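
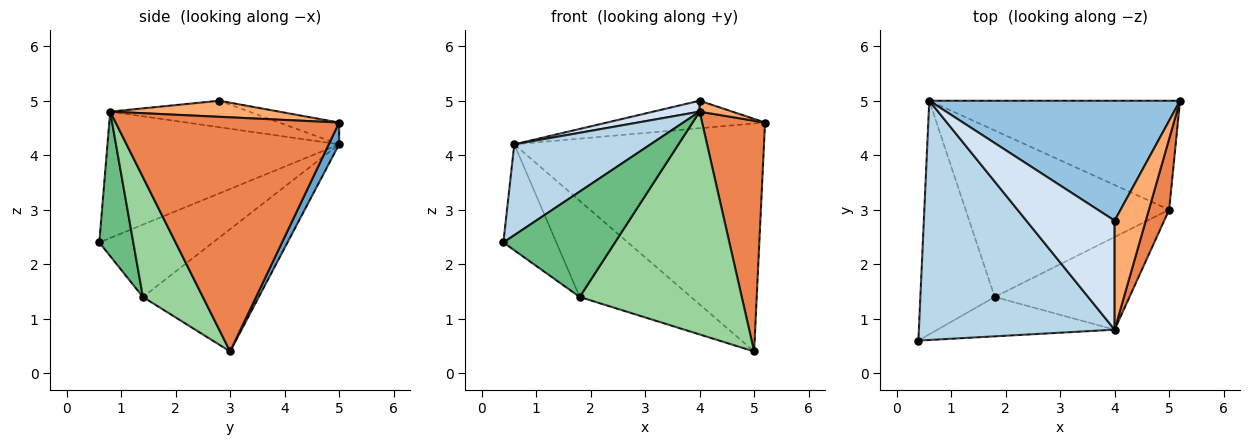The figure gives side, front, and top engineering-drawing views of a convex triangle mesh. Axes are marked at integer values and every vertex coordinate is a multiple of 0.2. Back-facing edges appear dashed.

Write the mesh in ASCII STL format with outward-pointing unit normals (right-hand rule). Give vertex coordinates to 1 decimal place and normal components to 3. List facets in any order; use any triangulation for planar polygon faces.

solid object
 facet normal 0.037 0.902 -0.431
  outer loop
   vertex 0.6 5.0 4.2
   vertex 5.2 5.0 4.6
   vertex 5.0 3.0 0.4
  endloop
 endfacet
 facet normal -0.084 0.223 0.971
  outer loop
   vertex 0.6 5.0 4.2
   vertex 4.0 2.8 5.0
   vertex 5.2 5.0 4.6
  endloop
 endfacet
 facet normal -0.517 -0.304 0.800
  outer loop
   vertex 4.0 0.8 4.8
   vertex 0.6 5.0 4.2
   vertex 0.4 0.6 2.4
  endloop
 endfacet
 facet normal -0.286 -0.095 0.953
  outer loop
   vertex 4.0 0.8 4.8
   vertex 4.0 2.8 5.0
   vertex 0.6 5.0 4.2
  endloop
 endfacet
 facet normal 0.959 -0.270 0.083
  outer loop
   vertex 4.0 0.8 4.8
   vertex 5.0 3.0 0.4
   vertex 5.2 5.0 4.6
  endloop
 endfacet
 facet normal 0.457 -0.088 0.885
  outer loop
   vertex 4.0 0.8 4.8
   vertex 5.2 5.0 4.6
   vertex 4.0 2.8 5.0
  endloop
 endfacet
 facet normal -0.663 0.309 -0.682
  outer loop
   vertex 1.8 1.4 1.4
   vertex 0.4 0.6 2.4
   vertex 0.6 5.0 4.2
  endloop
 endfacet
 facet normal -0.462 0.444 -0.768
  outer loop
   vertex 1.8 1.4 1.4
   vertex 0.6 5.0 4.2
   vertex 5.0 3.0 0.4
  endloop
 endfacet
 facet normal 0.274 -0.901 -0.337
  outer loop
   vertex 1.8 1.4 1.4
   vertex 4.0 0.8 4.8
   vertex 0.4 0.6 2.4
  endloop
 endfacet
 facet normal 0.323 -0.874 -0.363
  outer loop
   vertex 1.8 1.4 1.4
   vertex 5.0 3.0 0.4
   vertex 4.0 0.8 4.8
  endloop
 endfacet
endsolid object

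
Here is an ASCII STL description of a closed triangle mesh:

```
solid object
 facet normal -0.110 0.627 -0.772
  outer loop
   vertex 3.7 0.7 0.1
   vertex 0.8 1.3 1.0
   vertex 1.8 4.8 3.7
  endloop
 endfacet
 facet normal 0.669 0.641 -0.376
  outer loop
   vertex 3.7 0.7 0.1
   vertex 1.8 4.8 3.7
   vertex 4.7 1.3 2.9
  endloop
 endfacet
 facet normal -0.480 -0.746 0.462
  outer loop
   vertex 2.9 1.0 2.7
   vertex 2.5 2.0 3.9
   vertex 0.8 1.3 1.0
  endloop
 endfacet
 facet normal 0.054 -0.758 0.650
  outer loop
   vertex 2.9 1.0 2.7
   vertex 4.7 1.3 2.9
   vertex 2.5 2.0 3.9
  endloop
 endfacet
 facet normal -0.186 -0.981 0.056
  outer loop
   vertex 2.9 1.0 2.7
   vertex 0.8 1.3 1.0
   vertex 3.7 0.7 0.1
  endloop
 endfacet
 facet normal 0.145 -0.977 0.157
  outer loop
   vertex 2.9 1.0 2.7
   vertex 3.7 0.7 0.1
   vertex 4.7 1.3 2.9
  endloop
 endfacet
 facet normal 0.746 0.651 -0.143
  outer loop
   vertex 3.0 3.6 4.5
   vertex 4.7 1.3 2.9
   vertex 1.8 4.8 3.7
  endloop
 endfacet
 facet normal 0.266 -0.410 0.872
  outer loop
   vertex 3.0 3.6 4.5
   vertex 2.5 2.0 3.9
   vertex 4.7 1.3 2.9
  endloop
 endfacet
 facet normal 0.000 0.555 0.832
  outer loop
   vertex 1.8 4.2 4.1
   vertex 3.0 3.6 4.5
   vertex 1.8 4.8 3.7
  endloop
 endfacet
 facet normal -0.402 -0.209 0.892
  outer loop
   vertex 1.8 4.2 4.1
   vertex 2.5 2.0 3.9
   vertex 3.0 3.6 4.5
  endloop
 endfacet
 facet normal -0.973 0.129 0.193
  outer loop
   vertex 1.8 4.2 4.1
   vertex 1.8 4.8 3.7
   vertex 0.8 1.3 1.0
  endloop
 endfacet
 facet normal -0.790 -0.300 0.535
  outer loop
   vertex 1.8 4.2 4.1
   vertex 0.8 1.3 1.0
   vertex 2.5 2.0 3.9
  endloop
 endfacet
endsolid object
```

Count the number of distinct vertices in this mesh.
8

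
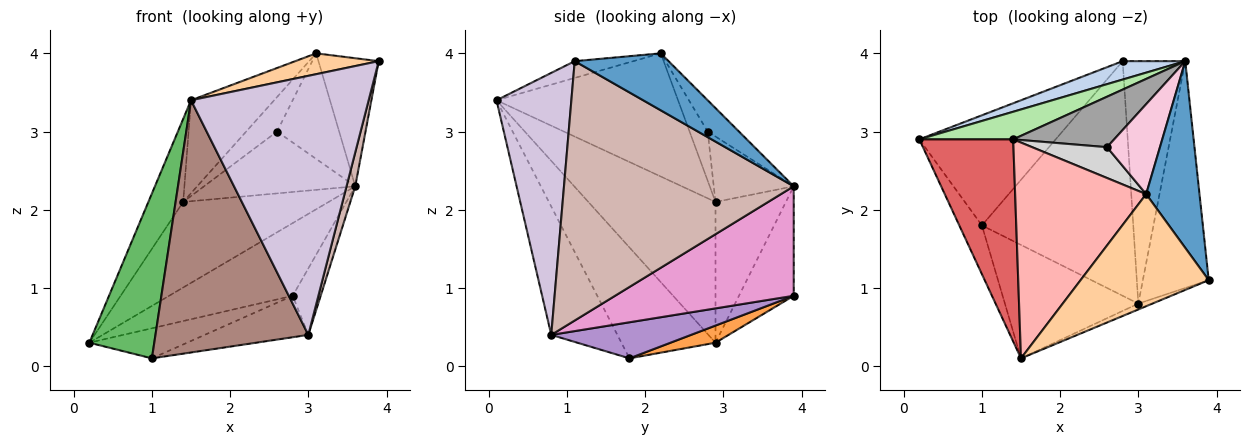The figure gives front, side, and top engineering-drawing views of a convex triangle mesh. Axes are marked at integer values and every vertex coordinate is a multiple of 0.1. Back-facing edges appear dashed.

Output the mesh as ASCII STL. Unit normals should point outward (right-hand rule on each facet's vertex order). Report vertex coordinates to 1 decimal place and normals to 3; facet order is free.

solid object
 facet normal 0.661 0.424 0.619
  outer loop
   vertex 3.1 2.2 4.0
   vertex 3.9 1.1 3.9
   vertex 3.6 3.9 2.3
  endloop
 endfacet
 facet normal -0.395 0.891 0.226
  outer loop
   vertex 2.8 3.9 0.9
   vertex 0.2 2.9 0.3
   vertex 3.6 3.9 2.3
  endloop
 endfacet
 facet normal 0.120 0.262 -0.958
  outer loop
   vertex 2.8 3.9 0.9
   vertex 1.0 1.8 0.1
   vertex 0.2 2.9 0.3
  endloop
 endfacet
 facet normal -0.128 -0.181 0.975
  outer loop
   vertex 1.5 0.1 3.4
   vertex 3.9 1.1 3.9
   vertex 3.1 2.2 4.0
  endloop
 endfacet
 facet normal -0.812 -0.560 -0.166
  outer loop
   vertex 1.5 0.1 3.4
   vertex 0.2 2.9 0.3
   vertex 1.0 1.8 0.1
  endloop
 endfacet
 facet normal -0.418 0.864 0.279
  outer loop
   vertex 1.4 2.9 2.1
   vertex 3.6 3.9 2.3
   vertex 0.2 2.9 0.3
  endloop
 endfacet
 facet normal -0.811 0.222 0.541
  outer loop
   vertex 1.4 2.9 2.1
   vertex 0.2 2.9 0.3
   vertex 1.5 0.1 3.4
  endloop
 endfacet
 facet normal -0.654 0.299 0.695
  outer loop
   vertex 1.4 2.9 2.1
   vertex 1.5 0.1 3.4
   vertex 3.1 2.2 4.0
  endloop
 endfacet
 facet normal 0.228 0.169 -0.959
  outer loop
   vertex 3.0 0.8 0.4
   vertex 1.0 1.8 0.1
   vertex 2.8 3.9 0.9
  endloop
 endfacet
 facet normal 0.388 -0.921 -0.021
  outer loop
   vertex 3.0 0.8 0.4
   vertex 3.9 1.1 3.9
   vertex 1.5 0.1 3.4
  endloop
 endfacet
 facet normal -0.367 -0.848 -0.381
  outer loop
   vertex 3.0 0.8 0.4
   vertex 1.5 0.1 3.4
   vertex 1.0 1.8 0.1
  endloop
 endfacet
 facet normal 0.969 -0.037 -0.246
  outer loop
   vertex 3.0 0.8 0.4
   vertex 3.6 3.9 2.3
   vertex 3.9 1.1 3.9
  endloop
 endfacet
 facet normal 0.860 0.135 -0.492
  outer loop
   vertex 3.0 0.8 0.4
   vertex 2.8 3.9 0.9
   vertex 3.6 3.9 2.3
  endloop
 endfacet
 facet normal -0.358 0.711 0.605
  outer loop
   vertex 2.6 2.8 3.0
   vertex 3.1 2.2 4.0
   vertex 3.6 3.9 2.3
  endloop
 endfacet
 facet normal -0.379 0.717 0.585
  outer loop
   vertex 2.6 2.8 3.0
   vertex 3.6 3.9 2.3
   vertex 1.4 2.9 2.1
  endloop
 endfacet
 facet normal -0.401 0.683 0.610
  outer loop
   vertex 2.6 2.8 3.0
   vertex 1.4 2.9 2.1
   vertex 3.1 2.2 4.0
  endloop
 endfacet
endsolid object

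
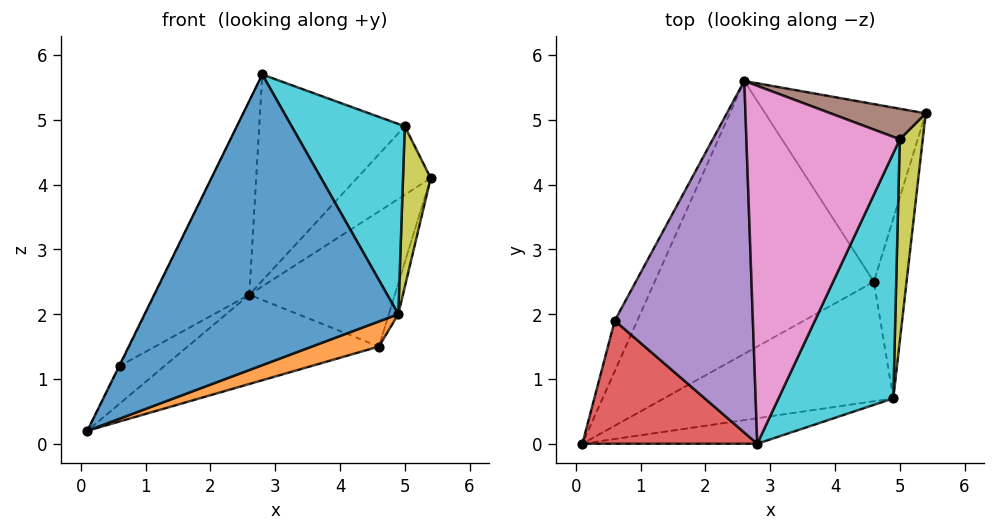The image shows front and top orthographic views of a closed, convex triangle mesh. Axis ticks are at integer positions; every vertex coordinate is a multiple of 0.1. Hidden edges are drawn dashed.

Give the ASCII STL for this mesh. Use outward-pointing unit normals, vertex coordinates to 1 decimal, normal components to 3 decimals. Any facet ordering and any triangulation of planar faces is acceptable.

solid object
 facet normal 0.101 0.309 -0.946
  outer loop
   vertex 4.6 2.5 1.5
   vertex 0.1 0.0 0.2
   vertex 2.6 5.6 2.3
  endloop
 endfacet
 facet normal 0.527 0.514 -0.677
  outer loop
   vertex 4.6 2.5 1.5
   vertex 2.6 5.6 2.3
   vertex 5.4 5.1 4.1
  endloop
 endfacet
 facet normal -0.552 0.497 -0.669
  outer loop
   vertex 0.6 1.9 1.2
   vertex 2.6 5.6 2.3
   vertex 0.1 0.0 0.2
  endloop
 endfacet
 facet normal -0.898 0.004 0.441
  outer loop
   vertex 0.6 1.9 1.2
   vertex 0.1 0.0 0.2
   vertex 2.8 0.0 5.7
  endloop
 endfacet
 facet normal -0.809 0.284 0.515
  outer loop
   vertex 0.6 1.9 1.2
   vertex 2.8 0.0 5.7
   vertex 2.6 5.6 2.3
  endloop
 endfacet
 facet normal -0.098 0.909 0.405
  outer loop
   vertex 5.0 4.7 4.9
   vertex 5.4 5.1 4.1
   vertex 2.6 5.6 2.3
  endloop
 endfacet
 facet normal -0.601 0.399 0.693
  outer loop
   vertex 5.0 4.7 4.9
   vertex 2.6 5.6 2.3
   vertex 2.8 0.0 5.7
  endloop
 endfacet
 facet normal 0.936 0.059 -0.347
  outer loop
   vertex 4.9 0.7 2.0
   vertex 4.6 2.5 1.5
   vertex 5.4 5.1 4.1
  endloop
 endfacet
 facet normal 0.910 -0.259 0.325
  outer loop
   vertex 4.9 0.7 2.0
   vertex 5.4 5.1 4.1
   vertex 5.0 4.7 4.9
  endloop
 endfacet
 facet normal 0.847 -0.325 0.419
  outer loop
   vertex 4.9 0.7 2.0
   vertex 5.0 4.7 4.9
   vertex 2.8 0.0 5.7
  endloop
 endfacet
 facet normal 0.175 -0.981 -0.086
  outer loop
   vertex 4.9 0.7 2.0
   vertex 2.8 0.0 5.7
   vertex 0.1 0.0 0.2
  endloop
 endfacet
 facet normal 0.369 -0.191 -0.910
  outer loop
   vertex 4.9 0.7 2.0
   vertex 0.1 0.0 0.2
   vertex 4.6 2.5 1.5
  endloop
 endfacet
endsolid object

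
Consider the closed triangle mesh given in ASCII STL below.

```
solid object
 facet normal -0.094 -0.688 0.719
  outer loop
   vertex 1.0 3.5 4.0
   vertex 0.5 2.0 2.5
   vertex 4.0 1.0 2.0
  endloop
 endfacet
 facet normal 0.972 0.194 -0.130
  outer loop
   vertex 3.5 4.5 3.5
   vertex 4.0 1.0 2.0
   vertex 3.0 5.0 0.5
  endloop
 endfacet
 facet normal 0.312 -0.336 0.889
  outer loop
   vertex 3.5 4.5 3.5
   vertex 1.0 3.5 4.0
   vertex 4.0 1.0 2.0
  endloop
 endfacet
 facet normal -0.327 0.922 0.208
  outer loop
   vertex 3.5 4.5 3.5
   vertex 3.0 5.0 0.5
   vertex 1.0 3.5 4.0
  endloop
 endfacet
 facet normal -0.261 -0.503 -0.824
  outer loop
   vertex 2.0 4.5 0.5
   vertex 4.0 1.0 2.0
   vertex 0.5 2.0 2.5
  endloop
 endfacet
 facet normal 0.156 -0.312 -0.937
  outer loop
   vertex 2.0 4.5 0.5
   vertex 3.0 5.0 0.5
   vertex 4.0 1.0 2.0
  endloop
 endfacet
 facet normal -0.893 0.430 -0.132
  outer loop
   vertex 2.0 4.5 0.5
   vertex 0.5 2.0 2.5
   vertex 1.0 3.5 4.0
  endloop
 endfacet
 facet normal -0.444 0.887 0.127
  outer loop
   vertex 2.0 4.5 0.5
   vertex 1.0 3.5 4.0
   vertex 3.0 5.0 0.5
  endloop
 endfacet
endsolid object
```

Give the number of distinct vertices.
6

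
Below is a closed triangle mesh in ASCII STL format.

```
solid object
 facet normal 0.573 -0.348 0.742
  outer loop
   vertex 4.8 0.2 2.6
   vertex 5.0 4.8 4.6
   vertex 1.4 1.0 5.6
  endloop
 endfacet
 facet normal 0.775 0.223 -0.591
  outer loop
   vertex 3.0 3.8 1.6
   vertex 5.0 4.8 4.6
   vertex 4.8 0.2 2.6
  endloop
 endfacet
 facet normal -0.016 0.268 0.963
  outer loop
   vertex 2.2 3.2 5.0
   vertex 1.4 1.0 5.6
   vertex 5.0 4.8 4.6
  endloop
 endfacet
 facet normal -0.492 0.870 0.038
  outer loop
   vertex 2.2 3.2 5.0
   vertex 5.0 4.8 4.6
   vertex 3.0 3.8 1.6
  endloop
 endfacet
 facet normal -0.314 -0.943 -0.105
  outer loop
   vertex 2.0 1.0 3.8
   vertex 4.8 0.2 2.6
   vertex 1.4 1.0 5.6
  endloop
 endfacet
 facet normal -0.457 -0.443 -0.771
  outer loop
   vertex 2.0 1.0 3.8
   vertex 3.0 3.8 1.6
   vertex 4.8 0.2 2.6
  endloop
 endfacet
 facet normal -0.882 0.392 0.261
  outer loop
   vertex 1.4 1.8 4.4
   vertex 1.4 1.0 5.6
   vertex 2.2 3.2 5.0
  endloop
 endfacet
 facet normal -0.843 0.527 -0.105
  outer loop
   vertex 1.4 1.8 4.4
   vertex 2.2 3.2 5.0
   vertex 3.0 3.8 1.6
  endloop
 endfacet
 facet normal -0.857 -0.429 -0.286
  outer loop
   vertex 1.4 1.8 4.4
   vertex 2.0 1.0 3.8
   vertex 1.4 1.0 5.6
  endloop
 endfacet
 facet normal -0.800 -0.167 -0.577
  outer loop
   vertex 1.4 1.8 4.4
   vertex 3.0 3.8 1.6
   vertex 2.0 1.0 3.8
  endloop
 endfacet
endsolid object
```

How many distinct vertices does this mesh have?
7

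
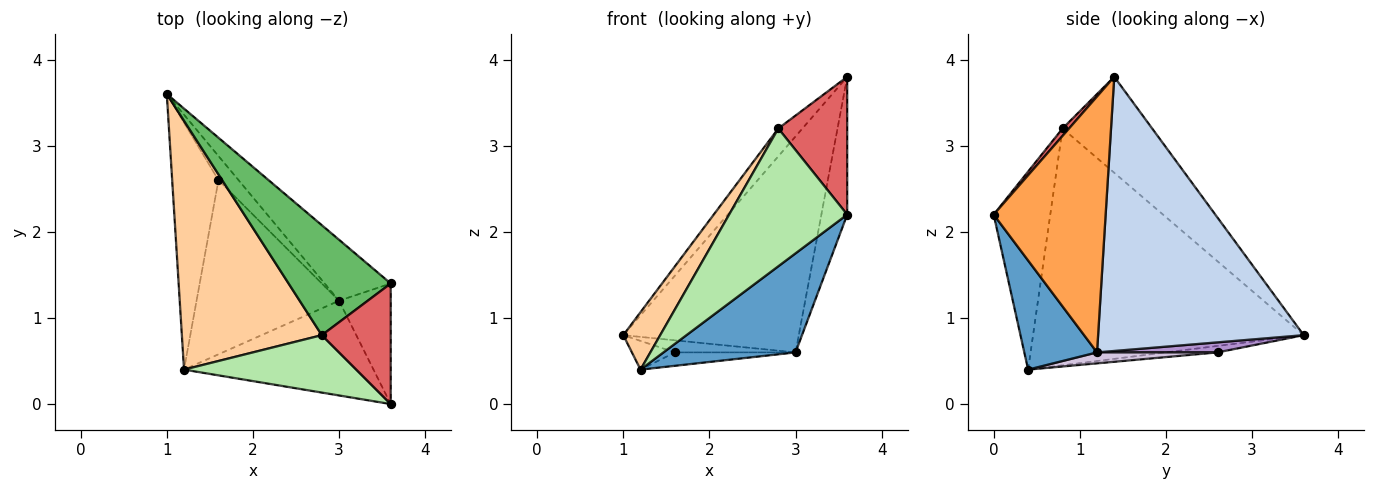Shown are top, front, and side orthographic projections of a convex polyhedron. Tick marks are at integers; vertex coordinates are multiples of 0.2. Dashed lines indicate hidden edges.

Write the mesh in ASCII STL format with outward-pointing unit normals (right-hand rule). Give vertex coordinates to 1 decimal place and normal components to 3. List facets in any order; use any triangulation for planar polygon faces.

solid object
 facet normal 0.370 -0.671 -0.642
  outer loop
   vertex 3.0 1.2 0.6
   vertex 3.6 0.0 2.2
   vertex 1.2 0.4 0.4
  endloop
 endfacet
 facet normal 0.748 0.639 -0.180
  outer loop
   vertex 3.0 1.2 0.6
   vertex 1.0 3.6 0.8
   vertex 3.6 1.4 3.8
  endloop
 endfacet
 facet normal 0.956 0.221 -0.193
  outer loop
   vertex 3.0 1.2 0.6
   vertex 3.6 1.4 3.8
   vertex 3.6 0.0 2.2
  endloop
 endfacet
 facet normal -0.855 -0.117 0.505
  outer loop
   vertex 2.8 0.8 3.2
   vertex 1.0 3.6 0.8
   vertex 1.2 0.4 0.4
  endloop
 endfacet
 facet normal -0.673 0.181 0.717
  outer loop
   vertex 2.8 0.8 3.2
   vertex 3.6 1.4 3.8
   vertex 1.0 3.6 0.8
  endloop
 endfacet
 facet normal -0.405 -0.844 0.352
  outer loop
   vertex 2.8 0.8 3.2
   vertex 1.2 0.4 0.4
   vertex 3.6 0.0 2.2
  endloop
 endfacet
 facet normal 0.070 -0.751 0.657
  outer loop
   vertex 2.8 0.8 3.2
   vertex 3.6 0.0 2.2
   vertex 3.6 1.4 3.8
  endloop
 endfacet
 facet normal -0.137 0.114 -0.984
  outer loop
   vertex 1.6 2.6 0.6
   vertex 1.2 0.4 0.4
   vertex 1.0 3.6 0.8
  endloop
 endfacet
 facet normal 0.408 0.408 -0.816
  outer loop
   vertex 1.6 2.6 0.6
   vertex 1.0 3.6 0.8
   vertex 3.0 1.2 0.6
  endloop
 endfacet
 facet normal 0.076 0.076 -0.994
  outer loop
   vertex 1.6 2.6 0.6
   vertex 3.0 1.2 0.6
   vertex 1.2 0.4 0.4
  endloop
 endfacet
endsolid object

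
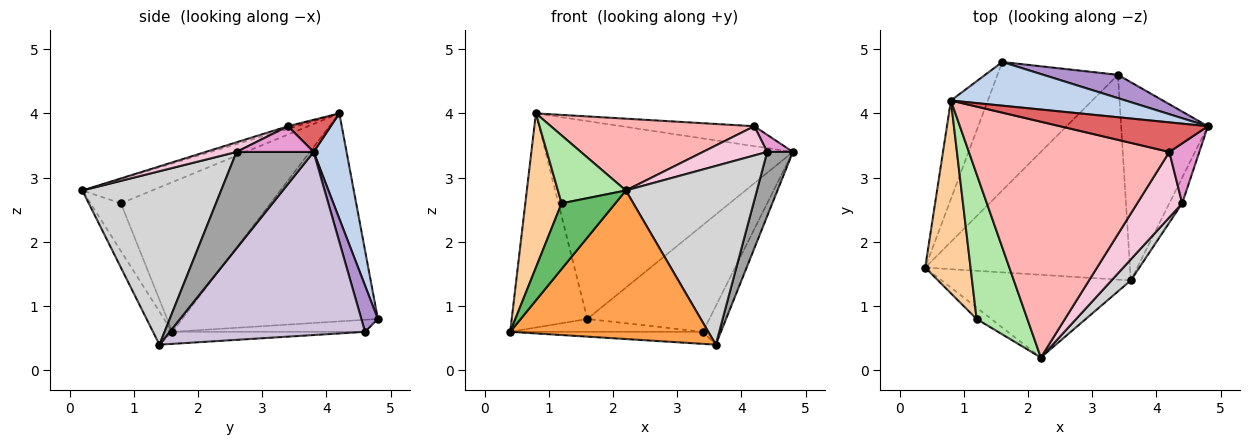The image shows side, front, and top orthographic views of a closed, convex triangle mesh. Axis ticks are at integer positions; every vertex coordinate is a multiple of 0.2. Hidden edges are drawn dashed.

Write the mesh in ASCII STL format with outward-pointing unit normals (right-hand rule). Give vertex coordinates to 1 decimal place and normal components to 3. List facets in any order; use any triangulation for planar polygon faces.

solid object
 facet normal -0.920 0.355 -0.163
  outer loop
   vertex 0.8 4.2 4.0
   vertex 1.6 4.8 0.8
   vertex 0.4 1.6 0.6
  endloop
 endfacet
 facet normal 0.129 0.968 0.214
  outer loop
   vertex 0.8 4.2 4.0
   vertex 4.8 3.8 3.4
   vertex 1.6 4.8 0.8
  endloop
 endfacet
 facet normal -0.085 -0.871 -0.485
  outer loop
   vertex 3.6 1.4 0.4
   vertex 2.2 0.2 2.8
   vertex 0.4 1.6 0.6
  endloop
 endfacet
 facet normal -0.932 -0.226 0.283
  outer loop
   vertex 1.2 0.8 2.6
   vertex 0.8 4.2 4.0
   vertex 0.4 1.6 0.6
  endloop
 endfacet
 facet normal -0.487 -0.861 -0.150
  outer loop
   vertex 1.2 0.8 2.6
   vertex 0.4 1.6 0.6
   vertex 2.2 0.2 2.8
  endloop
 endfacet
 facet normal -0.399 -0.389 0.830
  outer loop
   vertex 1.2 0.8 2.6
   vertex 2.2 0.2 2.8
   vertex 0.8 4.2 4.0
  endloop
 endfacet
 facet normal 0.177 0.550 0.816
  outer loop
   vertex 4.2 3.4 3.8
   vertex 4.8 3.8 3.4
   vertex 0.8 4.2 4.0
  endloop
 endfacet
 facet normal -0.012 -0.291 0.957
  outer loop
   vertex 4.2 3.4 3.8
   vertex 0.8 4.2 4.0
   vertex 2.2 0.2 2.8
  endloop
 endfacet
 facet normal 0.131 0.969 0.211
  outer loop
   vertex 3.4 4.6 0.6
   vertex 1.6 4.8 0.8
   vertex 4.8 3.8 3.4
  endloop
 endfacet
 facet normal 0.901 0.083 -0.427
  outer loop
   vertex 3.4 4.6 0.6
   vertex 4.8 3.8 3.4
   vertex 3.6 1.4 0.4
  endloop
 endfacet
 facet normal -0.099 0.099 -0.990
  outer loop
   vertex 3.4 4.6 0.6
   vertex 0.4 1.6 0.6
   vertex 1.6 4.8 0.8
  endloop
 endfacet
 facet normal -0.059 0.059 -0.997
  outer loop
   vertex 3.4 4.6 0.6
   vertex 3.6 1.4 0.4
   vertex 0.4 1.6 0.6
  endloop
 endfacet
 facet normal 0.636 -0.212 0.742
  outer loop
   vertex 4.4 2.6 3.4
   vertex 4.8 3.8 3.4
   vertex 4.2 3.4 3.8
  endloop
 endfacet
 facet normal 0.192 -0.400 0.896
  outer loop
   vertex 4.4 2.6 3.4
   vertex 4.2 3.4 3.8
   vertex 2.2 0.2 2.8
  endloop
 endfacet
 facet normal 0.941 -0.314 -0.125
  outer loop
   vertex 4.4 2.6 3.4
   vertex 3.6 1.4 0.4
   vertex 4.8 3.8 3.4
  endloop
 endfacet
 facet normal 0.725 -0.684 0.081
  outer loop
   vertex 4.4 2.6 3.4
   vertex 2.2 0.2 2.8
   vertex 3.6 1.4 0.4
  endloop
 endfacet
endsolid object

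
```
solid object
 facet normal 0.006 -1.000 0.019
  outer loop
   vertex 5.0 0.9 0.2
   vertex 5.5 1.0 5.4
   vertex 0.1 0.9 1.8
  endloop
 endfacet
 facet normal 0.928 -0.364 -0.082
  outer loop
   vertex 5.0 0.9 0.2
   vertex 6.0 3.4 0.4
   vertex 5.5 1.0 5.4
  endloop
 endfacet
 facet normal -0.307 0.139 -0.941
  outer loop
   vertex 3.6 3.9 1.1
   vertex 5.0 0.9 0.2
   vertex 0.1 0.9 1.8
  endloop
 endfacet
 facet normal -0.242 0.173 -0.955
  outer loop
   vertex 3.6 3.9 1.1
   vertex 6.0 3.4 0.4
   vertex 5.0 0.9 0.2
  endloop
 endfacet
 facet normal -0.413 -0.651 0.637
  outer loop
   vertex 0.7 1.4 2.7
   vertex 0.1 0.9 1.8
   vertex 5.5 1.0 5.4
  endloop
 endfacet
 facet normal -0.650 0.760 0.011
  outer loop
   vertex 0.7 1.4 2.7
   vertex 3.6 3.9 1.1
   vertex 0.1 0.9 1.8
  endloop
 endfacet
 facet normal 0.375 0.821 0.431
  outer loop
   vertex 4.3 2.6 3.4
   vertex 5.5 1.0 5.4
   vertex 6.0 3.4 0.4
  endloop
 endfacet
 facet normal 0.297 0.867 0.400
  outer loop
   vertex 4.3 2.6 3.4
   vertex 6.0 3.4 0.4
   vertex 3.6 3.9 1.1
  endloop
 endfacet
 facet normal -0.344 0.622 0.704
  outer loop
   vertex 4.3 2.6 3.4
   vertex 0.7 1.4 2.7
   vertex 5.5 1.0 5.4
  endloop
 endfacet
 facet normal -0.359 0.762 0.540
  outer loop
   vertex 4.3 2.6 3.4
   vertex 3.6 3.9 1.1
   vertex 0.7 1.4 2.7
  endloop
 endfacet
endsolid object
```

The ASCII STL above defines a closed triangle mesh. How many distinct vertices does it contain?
7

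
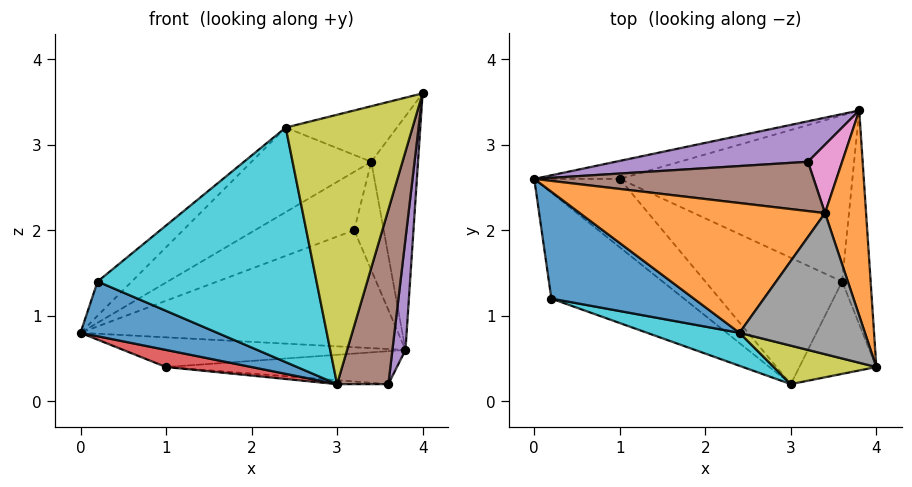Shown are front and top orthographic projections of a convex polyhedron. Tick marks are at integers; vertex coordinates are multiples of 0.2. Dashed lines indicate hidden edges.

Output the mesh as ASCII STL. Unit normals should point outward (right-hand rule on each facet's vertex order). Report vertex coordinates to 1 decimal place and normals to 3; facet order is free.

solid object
 facet normal -0.478 -0.403 -0.780
  outer loop
   vertex 0.2 1.2 1.4
   vertex 0.0 2.6 0.8
   vertex 3.0 0.2 0.2
  endloop
 endfacet
 facet normal 0.809 0.442 0.388
  outer loop
   vertex 3.4 2.2 2.8
   vertex 4.0 0.4 3.6
   vertex 3.8 3.4 0.6
  endloop
 endfacet
 facet normal -0.203 0.837 -0.508
  outer loop
   vertex 1.0 2.6 0.4
   vertex 0.0 2.6 0.8
   vertex 3.8 3.4 0.6
  endloop
 endfacet
 facet normal -0.362 -0.226 -0.904
  outer loop
   vertex 1.0 2.6 0.4
   vertex 3.0 0.2 0.2
   vertex 0.0 2.6 0.8
  endloop
 endfacet
 facet normal -0.179 0.930 0.322
  outer loop
   vertex 3.2 2.8 2.0
   vertex 3.8 3.4 0.6
   vertex 0.0 2.6 0.8
  endloop
 endfacet
 facet normal -0.278 0.734 0.620
  outer loop
   vertex 3.2 2.8 2.0
   vertex 0.0 2.6 0.8
   vertex 3.4 2.2 2.8
  endloop
 endfacet
 facet normal 0.372 0.785 0.496
  outer loop
   vertex 3.2 2.8 2.0
   vertex 3.4 2.2 2.8
   vertex 3.8 3.4 0.6
  endloop
 endfacet
 facet normal -0.140 0.363 0.921
  outer loop
   vertex 2.4 0.8 3.2
   vertex 4.0 0.4 3.6
   vertex 3.4 2.2 2.8
  endloop
 endfacet
 facet normal -0.272 -0.953 0.136
  outer loop
   vertex 2.4 0.8 3.2
   vertex 3.0 0.2 0.2
   vertex 4.0 0.4 3.6
  endloop
 endfacet
 facet normal -0.282 -0.950 0.134
  outer loop
   vertex 2.4 0.8 3.2
   vertex 0.2 1.2 1.4
   vertex 3.0 0.2 0.2
  endloop
 endfacet
 facet normal -0.586 0.247 0.772
  outer loop
   vertex 2.4 0.8 3.2
   vertex 0.0 2.6 0.8
   vertex 0.2 1.2 1.4
  endloop
 endfacet
 facet normal -0.394 0.502 0.770
  outer loop
   vertex 2.4 0.8 3.2
   vertex 3.4 2.2 2.8
   vertex 0.0 2.6 0.8
  endloop
 endfacet
 facet normal 0.014 0.195 -0.981
  outer loop
   vertex 3.6 1.4 0.2
   vertex 1.0 2.6 0.4
   vertex 3.8 3.4 0.6
  endloop
 endfacet
 facet normal -0.062 0.031 -0.998
  outer loop
   vertex 3.6 1.4 0.2
   vertex 3.0 0.2 0.2
   vertex 1.0 2.6 0.4
  endloop
 endfacet
 facet normal 0.988 -0.071 -0.137
  outer loop
   vertex 3.6 1.4 0.2
   vertex 3.8 3.4 0.6
   vertex 4.0 0.4 3.6
  endloop
 endfacet
 facet normal 0.870 -0.435 -0.230
  outer loop
   vertex 3.6 1.4 0.2
   vertex 4.0 0.4 3.6
   vertex 3.0 0.2 0.2
  endloop
 endfacet
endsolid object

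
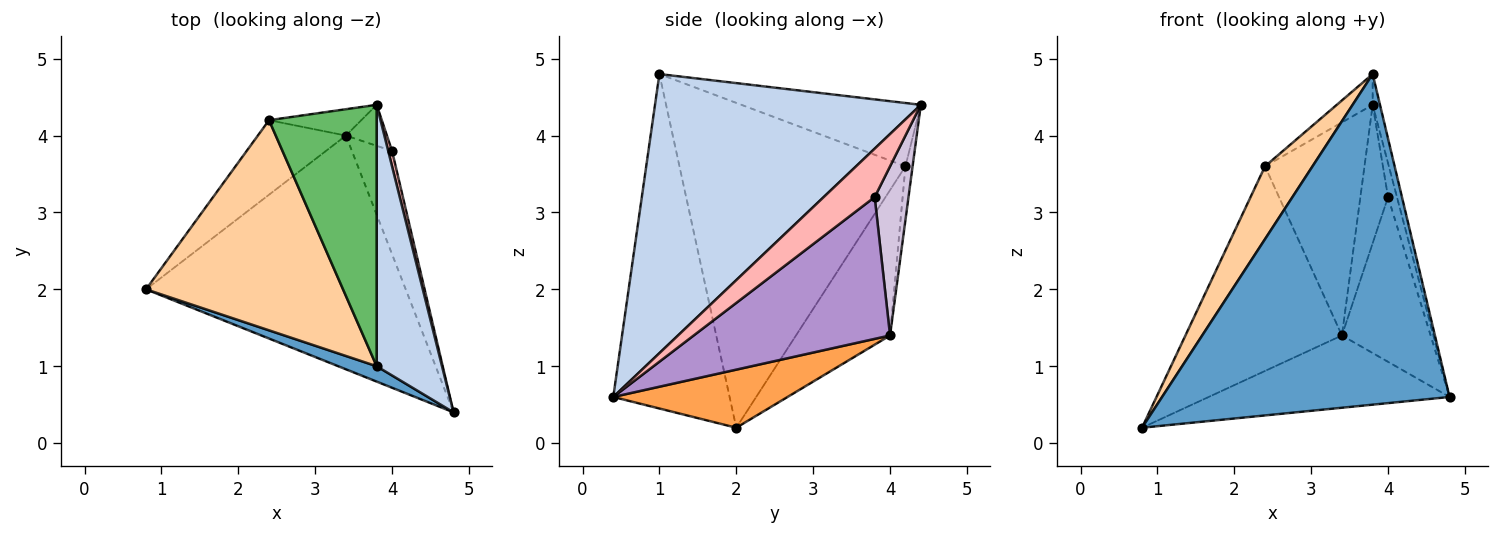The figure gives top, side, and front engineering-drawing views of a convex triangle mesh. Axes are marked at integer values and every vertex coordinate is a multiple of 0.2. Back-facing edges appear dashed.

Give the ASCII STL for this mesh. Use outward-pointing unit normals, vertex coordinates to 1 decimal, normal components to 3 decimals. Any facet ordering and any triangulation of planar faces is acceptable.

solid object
 facet normal -0.375 -0.926 0.043
  outer loop
   vertex 3.8 1.0 4.8
   vertex 0.8 2.0 0.2
   vertex 4.8 0.4 0.6
  endloop
 endfacet
 facet normal 0.973 0.027 0.228
  outer loop
   vertex 3.8 1.0 4.8
   vertex 4.8 0.4 0.6
   vertex 3.8 4.4 4.4
  endloop
 endfacet
 facet normal 0.209 0.289 -0.934
  outer loop
   vertex 3.4 4.0 1.4
   vertex 4.8 0.4 0.6
   vertex 0.8 2.0 0.2
  endloop
 endfacet
 facet normal -0.842 -0.177 0.510
  outer loop
   vertex 2.4 4.2 3.6
   vertex 0.8 2.0 0.2
   vertex 3.8 1.0 4.8
  endloop
 endfacet
 facet normal -0.504 0.101 0.858
  outer loop
   vertex 2.4 4.2 3.6
   vertex 3.8 1.0 4.8
   vertex 3.8 4.4 4.4
  endloop
 endfacet
 facet normal -0.492 0.818 -0.298
  outer loop
   vertex 2.4 4.2 3.6
   vertex 3.4 4.0 1.4
   vertex 0.8 2.0 0.2
  endloop
 endfacet
 facet normal -0.071 0.990 -0.122
  outer loop
   vertex 2.4 4.2 3.6
   vertex 3.8 4.4 4.4
   vertex 3.4 4.0 1.4
  endloop
 endfacet
 facet normal 0.982 0.171 0.078
  outer loop
   vertex 4.0 3.8 3.2
   vertex 3.8 4.4 4.4
   vertex 4.8 0.4 0.6
  endloop
 endfacet
 facet normal 0.882 0.399 -0.250
  outer loop
   vertex 4.0 3.8 3.2
   vertex 4.8 0.4 0.6
   vertex 3.4 4.0 1.4
  endloop
 endfacet
 facet normal 0.761 0.622 -0.184
  outer loop
   vertex 4.0 3.8 3.2
   vertex 3.4 4.0 1.4
   vertex 3.8 4.4 4.4
  endloop
 endfacet
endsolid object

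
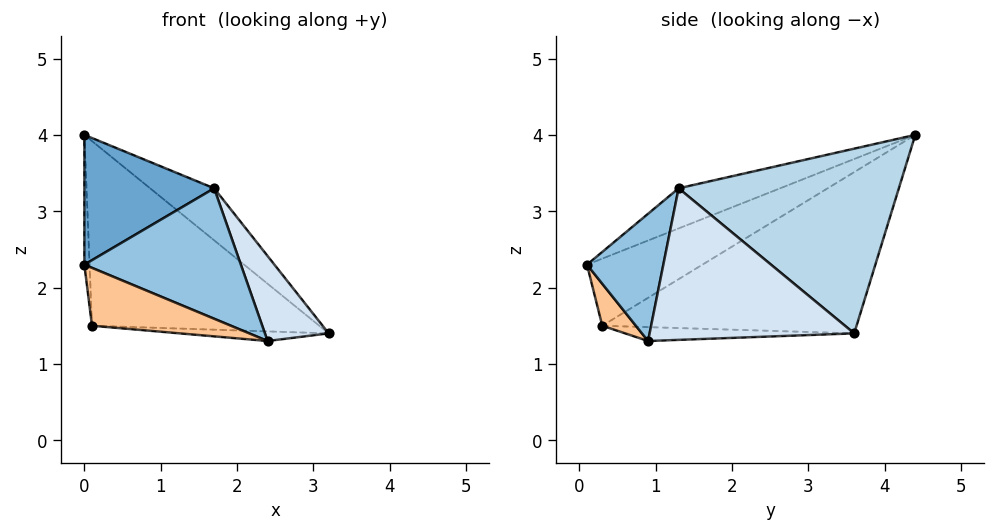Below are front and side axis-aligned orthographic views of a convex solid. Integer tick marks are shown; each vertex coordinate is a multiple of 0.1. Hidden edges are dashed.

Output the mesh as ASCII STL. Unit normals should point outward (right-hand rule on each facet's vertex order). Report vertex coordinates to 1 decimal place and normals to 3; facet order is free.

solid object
 facet normal -0.276 -0.353 0.894
  outer loop
   vertex 1.7 1.3 3.3
   vertex 0.0 4.4 4.0
   vertex 0.0 0.1 2.3
  endloop
 endfacet
 facet normal 0.416 -0.853 0.316
  outer loop
   vertex 1.7 1.3 3.3
   vertex 0.0 0.1 2.3
   vertex 2.4 0.9 1.3
  endloop
 endfacet
 facet normal 0.647 0.188 0.739
  outer loop
   vertex 1.7 1.3 3.3
   vertex 3.2 3.6 1.4
   vertex 0.0 4.4 4.0
  endloop
 endfacet
 facet normal 0.888 -0.277 0.366
  outer loop
   vertex 1.7 1.3 3.3
   vertex 2.4 0.9 1.3
   vertex 3.2 3.6 1.4
  endloop
 endfacet
 facet normal -0.993 0.045 -0.113
  outer loop
   vertex 0.1 0.3 1.5
   vertex 0.0 0.1 2.3
   vertex 0.0 4.4 4.0
  endloop
 endfacet
 facet normal -0.496 0.443 -0.747
  outer loop
   vertex 0.1 0.3 1.5
   vertex 0.0 4.4 4.0
   vertex 3.2 3.6 1.4
  endloop
 endfacet
 facet normal 0.230 -0.951 -0.209
  outer loop
   vertex 0.1 0.3 1.5
   vertex 2.4 0.9 1.3
   vertex 0.0 0.1 2.3
  endloop
 endfacet
 facet normal -0.104 0.068 -0.992
  outer loop
   vertex 0.1 0.3 1.5
   vertex 3.2 3.6 1.4
   vertex 2.4 0.9 1.3
  endloop
 endfacet
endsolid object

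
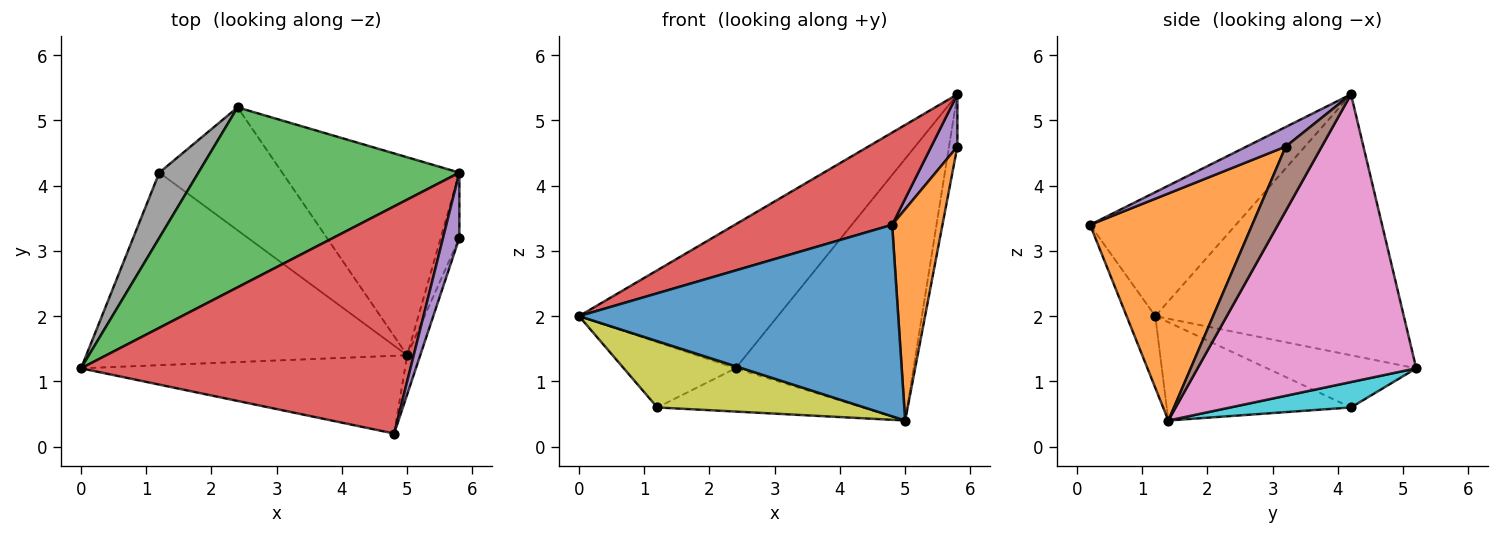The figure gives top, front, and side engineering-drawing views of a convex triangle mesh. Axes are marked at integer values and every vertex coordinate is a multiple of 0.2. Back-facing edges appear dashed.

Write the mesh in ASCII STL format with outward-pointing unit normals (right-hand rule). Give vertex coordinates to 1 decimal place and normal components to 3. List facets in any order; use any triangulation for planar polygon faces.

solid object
 facet normal -0.083 -0.923 -0.375
  outer loop
   vertex 4.8 0.2 3.4
   vertex 0.0 1.2 2.0
   vertex 5.0 1.4 0.4
  endloop
 endfacet
 facet normal 0.954 -0.296 -0.055
  outer loop
   vertex 4.8 0.2 3.4
   vertex 5.0 1.4 0.4
   vertex 5.8 3.2 4.6
  endloop
 endfacet
 facet normal -0.615 0.492 0.615
  outer loop
   vertex 5.8 4.2 5.4
   vertex 2.4 5.2 1.2
   vertex 0.0 1.2 2.0
  endloop
 endfacet
 facet normal -0.329 -0.355 0.875
  outer loop
   vertex 5.8 4.2 5.4
   vertex 0.0 1.2 2.0
   vertex 4.8 0.2 3.4
  endloop
 endfacet
 facet normal 0.684 -0.456 0.570
  outer loop
   vertex 5.8 4.2 5.4
   vertex 4.8 0.2 3.4
   vertex 5.8 3.2 4.6
  endloop
 endfacet
 facet normal 0.937 0.217 -0.272
  outer loop
   vertex 5.8 4.2 5.4
   vertex 5.8 3.2 4.6
   vertex 5.0 1.4 0.4
  endloop
 endfacet
 facet normal 0.700 0.570 -0.431
  outer loop
   vertex 5.8 4.2 5.4
   vertex 5.0 1.4 0.4
   vertex 2.4 5.2 1.2
  endloop
 endfacet
 facet normal -0.686 0.514 0.514
  outer loop
   vertex 1.2 4.2 0.6
   vertex 0.0 1.2 2.0
   vertex 2.4 5.2 1.2
  endloop
 endfacet
 facet normal -0.278 -0.313 -0.908
  outer loop
   vertex 1.2 4.2 0.6
   vertex 5.0 1.4 0.4
   vertex 0.0 1.2 2.0
  endloop
 endfacet
 facet normal 0.191 0.326 -0.926
  outer loop
   vertex 1.2 4.2 0.6
   vertex 2.4 5.2 1.2
   vertex 5.0 1.4 0.4
  endloop
 endfacet
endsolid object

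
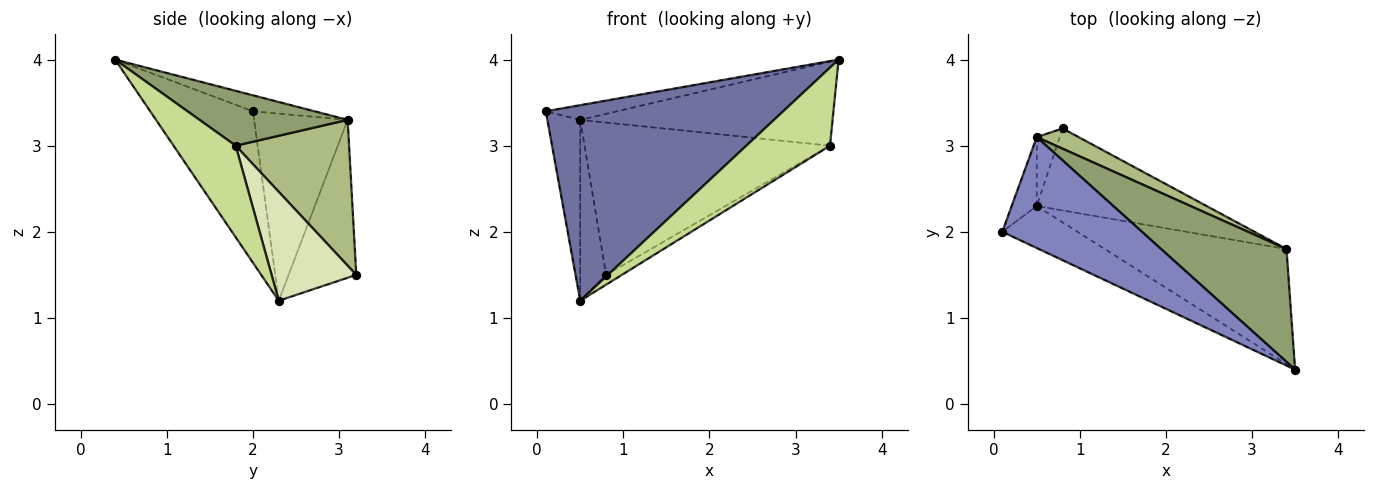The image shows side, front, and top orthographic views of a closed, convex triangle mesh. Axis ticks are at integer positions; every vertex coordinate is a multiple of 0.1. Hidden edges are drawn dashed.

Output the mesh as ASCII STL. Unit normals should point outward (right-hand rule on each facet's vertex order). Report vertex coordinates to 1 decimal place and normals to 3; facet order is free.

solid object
 facet normal -0.390 -0.900 -0.194
  outer loop
   vertex 0.5 2.3 1.2
   vertex 3.5 0.4 4.0
   vertex 0.1 2.0 3.4
  endloop
 endfacet
 facet normal -0.112 0.130 0.985
  outer loop
   vertex 0.5 3.1 3.3
   vertex 0.1 2.0 3.4
   vertex 3.5 0.4 4.0
  endloop
 endfacet
 facet normal -0.936 0.329 -0.125
  outer loop
   vertex 0.5 3.1 3.3
   vertex 0.5 2.3 1.2
   vertex 0.1 2.0 3.4
  endloop
 endfacet
 facet normal -0.926 0.353 -0.135
  outer loop
   vertex 0.5 3.1 3.3
   vertex 0.8 3.2 1.5
   vertex 0.5 2.3 1.2
  endloop
 endfacet
 facet normal 0.331 0.564 0.756
  outer loop
   vertex 3.4 1.8 3.0
   vertex 0.5 3.1 3.3
   vertex 3.5 0.4 4.0
  endloop
 endfacet
 facet normal 0.416 0.901 0.119
  outer loop
   vertex 3.4 1.8 3.0
   vertex 0.8 3.2 1.5
   vertex 0.5 3.1 3.3
  endloop
 endfacet
 facet normal 0.385 -0.518 -0.764
  outer loop
   vertex 3.4 1.8 3.0
   vertex 3.5 0.4 4.0
   vertex 0.5 2.3 1.2
  endloop
 endfacet
 facet normal 0.537 0.100 -0.838
  outer loop
   vertex 3.4 1.8 3.0
   vertex 0.5 2.3 1.2
   vertex 0.8 3.2 1.5
  endloop
 endfacet
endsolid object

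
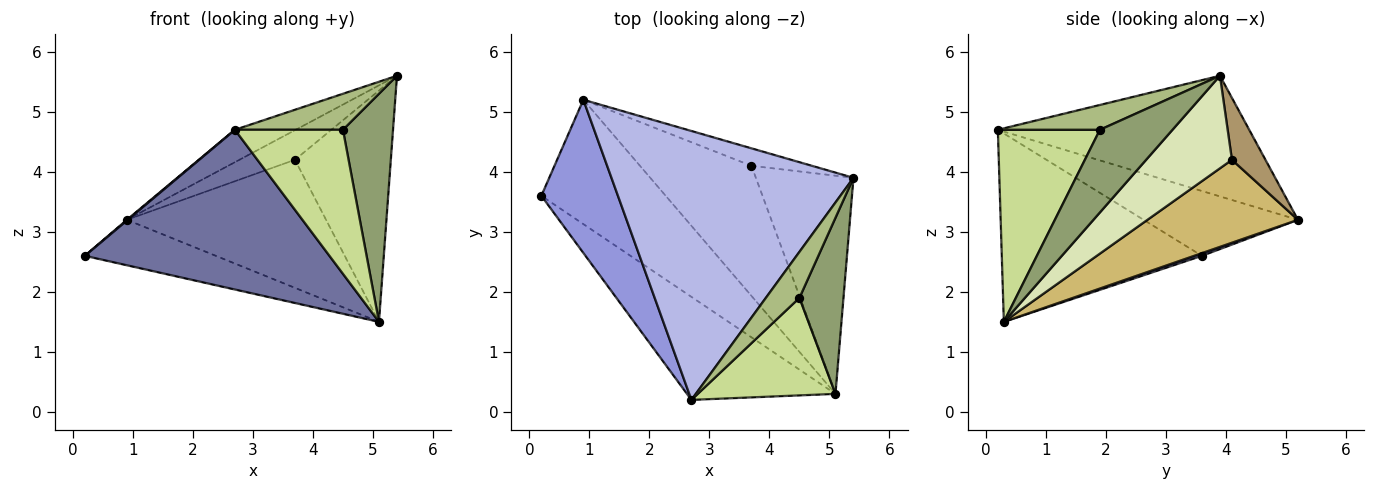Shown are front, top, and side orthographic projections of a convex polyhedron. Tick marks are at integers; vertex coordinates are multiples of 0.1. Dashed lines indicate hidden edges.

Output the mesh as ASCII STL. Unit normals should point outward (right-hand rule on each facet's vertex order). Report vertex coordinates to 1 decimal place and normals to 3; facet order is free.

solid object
 facet normal -0.567 -0.692 -0.447
  outer loop
   vertex 2.7 0.2 4.7
   vertex 0.2 3.6 2.6
   vertex 5.1 0.3 1.5
  endloop
 endfacet
 facet normal 0.020 0.343 -0.939
  outer loop
   vertex 0.9 5.2 3.2
   vertex 5.1 0.3 1.5
   vertex 0.2 3.6 2.6
  endloop
 endfacet
 facet normal -0.646 -0.004 0.763
  outer loop
   vertex 0.9 5.2 3.2
   vertex 0.2 3.6 2.6
   vertex 2.7 0.2 4.7
  endloop
 endfacet
 facet normal -0.444 0.107 0.890
  outer loop
   vertex 0.9 5.2 3.2
   vertex 2.7 0.2 4.7
   vertex 5.4 3.9 5.6
  endloop
 endfacet
 facet normal 0.754 -0.520 0.401
  outer loop
   vertex 4.5 1.9 4.7
   vertex 5.1 0.3 1.5
   vertex 5.4 3.9 5.6
  endloop
 endfacet
 facet normal 0.503 -0.533 0.681
  outer loop
   vertex 4.5 1.9 4.7
   vertex 5.4 3.9 5.6
   vertex 2.7 0.2 4.7
  endloop
 endfacet
 facet normal 0.616 -0.652 0.442
  outer loop
   vertex 4.5 1.9 4.7
   vertex 2.7 0.2 4.7
   vertex 5.1 0.3 1.5
  endloop
 endfacet
 facet normal 0.545 0.610 -0.575
  outer loop
   vertex 3.7 4.1 4.2
   vertex 5.4 3.9 5.6
   vertex 5.1 0.3 1.5
  endloop
 endfacet
 facet normal 0.461 0.764 -0.451
  outer loop
   vertex 3.7 4.1 4.2
   vertex 0.9 5.2 3.2
   vertex 5.4 3.9 5.6
  endloop
 endfacet
 facet normal 0.468 0.620 -0.630
  outer loop
   vertex 3.7 4.1 4.2
   vertex 5.1 0.3 1.5
   vertex 0.9 5.2 3.2
  endloop
 endfacet
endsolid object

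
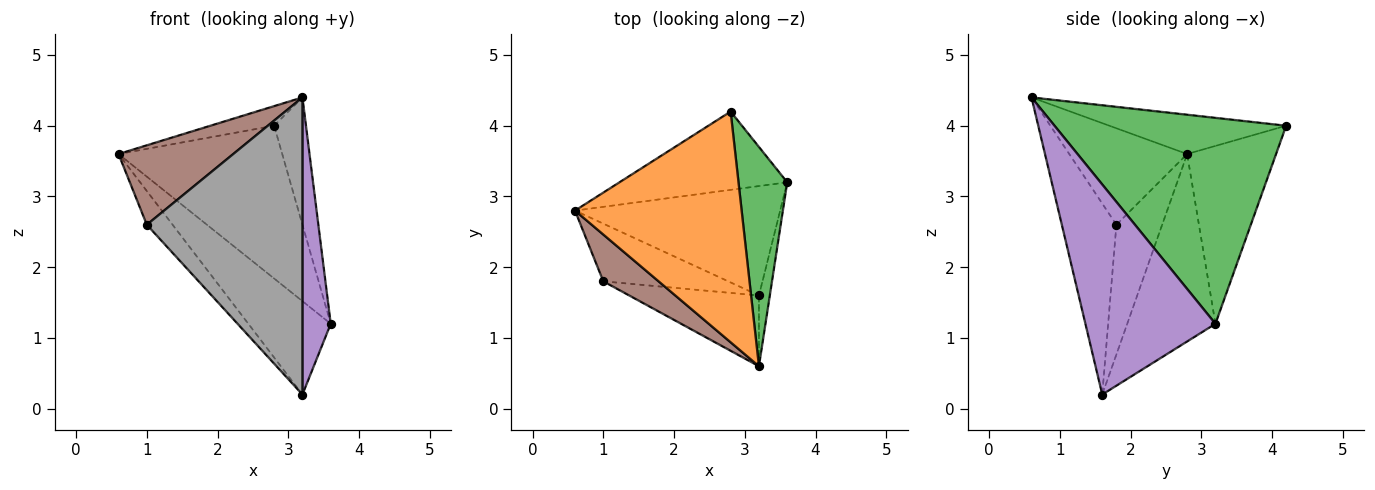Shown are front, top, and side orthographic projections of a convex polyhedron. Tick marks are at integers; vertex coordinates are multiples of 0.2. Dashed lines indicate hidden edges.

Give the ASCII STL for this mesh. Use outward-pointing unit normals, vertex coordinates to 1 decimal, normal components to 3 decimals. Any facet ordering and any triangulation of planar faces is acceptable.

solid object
 facet normal -0.435 0.801 -0.411
  outer loop
   vertex 2.8 4.2 4.0
   vertex 3.6 3.2 1.2
   vertex 0.6 2.8 3.6
  endloop
 endfacet
 facet normal -0.229 0.082 0.970
  outer loop
   vertex 2.8 4.2 4.0
   vertex 0.6 2.8 3.6
   vertex 3.2 0.6 4.4
  endloop
 endfacet
 facet normal 0.965 0.133 0.228
  outer loop
   vertex 2.8 4.2 4.0
   vertex 3.2 0.6 4.4
   vertex 3.6 3.2 1.2
  endloop
 endfacet
 facet normal -0.571 0.533 -0.625
  outer loop
   vertex 3.2 1.6 0.2
   vertex 0.6 2.8 3.6
   vertex 3.6 3.2 1.2
  endloop
 endfacet
 facet normal 0.976 -0.212 -0.051
  outer loop
   vertex 3.2 1.6 0.2
   vertex 3.6 3.2 1.2
   vertex 3.2 0.6 4.4
  endloop
 endfacet
 facet normal -0.663 -0.645 0.380
  outer loop
   vertex 1.0 1.8 2.6
   vertex 3.2 0.6 4.4
   vertex 0.6 2.8 3.6
  endloop
 endfacet
 facet normal -0.667 0.376 -0.643
  outer loop
   vertex 1.0 1.8 2.6
   vertex 0.6 2.8 3.6
   vertex 3.2 1.6 0.2
  endloop
 endfacet
 facet normal -0.323 -0.921 -0.219
  outer loop
   vertex 1.0 1.8 2.6
   vertex 3.2 1.6 0.2
   vertex 3.2 0.6 4.4
  endloop
 endfacet
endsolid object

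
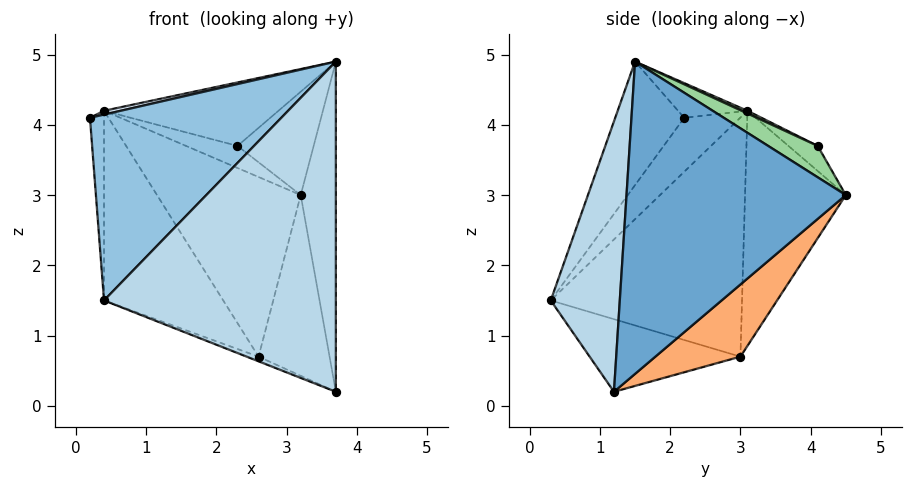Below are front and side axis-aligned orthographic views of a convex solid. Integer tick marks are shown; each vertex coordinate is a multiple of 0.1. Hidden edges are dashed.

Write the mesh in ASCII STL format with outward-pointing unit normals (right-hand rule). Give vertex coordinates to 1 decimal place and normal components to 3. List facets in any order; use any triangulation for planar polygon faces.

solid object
 facet normal 0.987 0.158 -0.010
  outer loop
   vertex 3.7 1.2 0.2
   vertex 3.2 4.5 3.0
   vertex 3.7 1.5 4.9
  endloop
 endfacet
 facet normal -0.283 -0.785 0.552
  outer loop
   vertex 0.4 0.3 1.5
   vertex 3.7 1.5 4.9
   vertex 0.2 2.2 4.1
  endloop
 endfacet
 facet normal 0.285 -0.957 0.061
  outer loop
   vertex 0.4 0.3 1.5
   vertex 3.7 1.2 0.2
   vertex 3.7 1.5 4.9
  endloop
 endfacet
 facet normal -0.233 -0.056 0.971
  outer loop
   vertex 0.4 3.1 4.2
   vertex 0.2 2.2 4.1
   vertex 3.7 1.5 4.9
  endloop
 endfacet
 facet normal -0.940 0.236 -0.245
  outer loop
   vertex 0.4 3.1 4.2
   vertex 0.4 0.3 1.5
   vertex 0.2 2.2 4.1
  endloop
 endfacet
 facet normal 0.653 0.545 -0.526
  outer loop
   vertex 2.6 3.0 0.7
   vertex 3.2 4.5 3.0
   vertex 3.7 1.2 0.2
  endloop
 endfacet
 facet normal -0.373 0.029 -0.927
  outer loop
   vertex 2.6 3.0 0.7
   vertex 3.7 1.2 0.2
   vertex 0.4 0.3 1.5
  endloop
 endfacet
 facet normal -0.536 0.764 -0.359
  outer loop
   vertex 2.6 3.0 0.7
   vertex 0.4 3.1 4.2
   vertex 3.2 4.5 3.0
  endloop
 endfacet
 facet normal -0.744 0.464 -0.481
  outer loop
   vertex 2.6 3.0 0.7
   vertex 0.4 0.3 1.5
   vertex 0.4 3.1 4.2
  endloop
 endfacet
 facet normal 0.353 0.542 0.763
  outer loop
   vertex 2.3 4.1 3.7
   vertex 3.7 1.5 4.9
   vertex 3.2 4.5 3.0
  endloop
 endfacet
 facet normal 0.014 0.425 0.905
  outer loop
   vertex 2.3 4.1 3.7
   vertex 0.4 3.1 4.2
   vertex 3.7 1.5 4.9
  endloop
 endfacet
 facet normal -0.489 0.861 -0.137
  outer loop
   vertex 2.3 4.1 3.7
   vertex 3.2 4.5 3.0
   vertex 0.4 3.1 4.2
  endloop
 endfacet
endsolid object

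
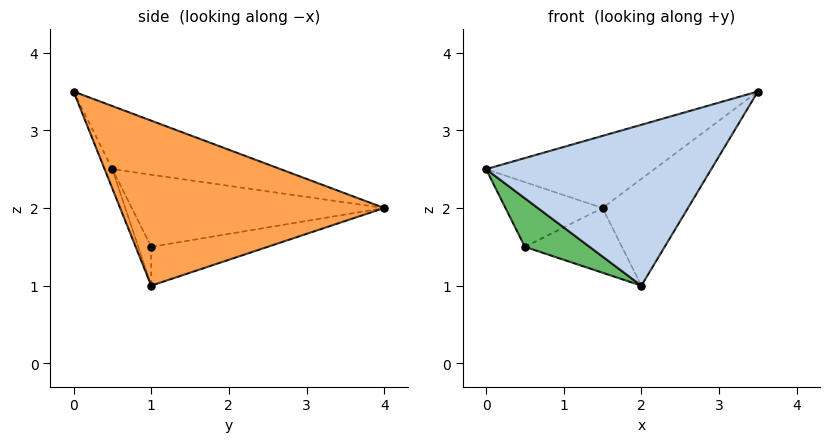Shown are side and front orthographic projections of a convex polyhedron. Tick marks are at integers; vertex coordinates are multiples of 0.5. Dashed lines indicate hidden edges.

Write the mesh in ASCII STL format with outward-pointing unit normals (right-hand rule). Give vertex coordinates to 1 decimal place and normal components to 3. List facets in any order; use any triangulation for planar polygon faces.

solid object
 facet normal -0.236 0.236 0.943
  outer loop
   vertex 1.5 4.0 2.0
   vertex 0.0 0.5 2.5
   vertex 3.5 0.0 3.5
  endloop
 endfacet
 facet normal -0.032 -0.935 -0.354
  outer loop
   vertex 2.0 1.0 1.0
   vertex 3.5 0.0 3.5
   vertex 0.0 0.5 2.5
  endloop
 endfacet
 facet normal 0.868 0.281 -0.409
  outer loop
   vertex 2.0 1.0 1.0
   vertex 1.5 4.0 2.0
   vertex 3.5 0.0 3.5
  endloop
 endfacet
 facet normal -0.897 0.345 -0.276
  outer loop
   vertex 0.5 1.0 1.5
   vertex 0.0 0.5 2.5
   vertex 1.5 4.0 2.0
  endloop
 endfacet
 facet normal -0.169 -0.845 -0.507
  outer loop
   vertex 0.5 1.0 1.5
   vertex 2.0 1.0 1.0
   vertex 0.0 0.5 2.5
  endloop
 endfacet
 facet normal -0.306 0.255 -0.917
  outer loop
   vertex 0.5 1.0 1.5
   vertex 1.5 4.0 2.0
   vertex 2.0 1.0 1.0
  endloop
 endfacet
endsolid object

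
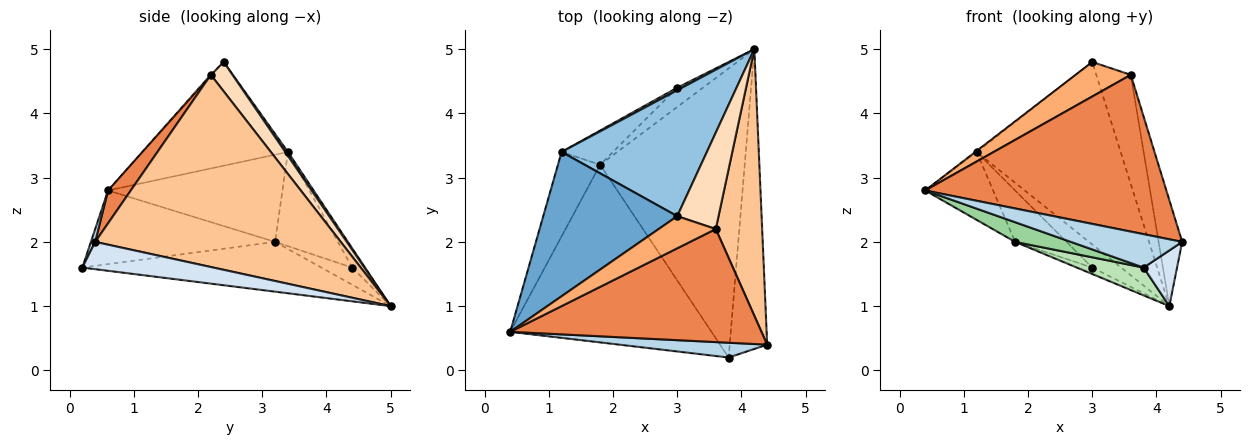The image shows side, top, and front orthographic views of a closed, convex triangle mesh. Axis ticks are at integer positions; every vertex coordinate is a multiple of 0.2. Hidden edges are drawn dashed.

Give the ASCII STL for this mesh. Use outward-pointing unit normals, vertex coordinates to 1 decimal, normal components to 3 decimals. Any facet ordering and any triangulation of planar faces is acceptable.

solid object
 facet normal -0.612 0.005 0.791
  outer loop
   vertex 1.2 3.4 3.4
   vertex 0.4 0.6 2.8
   vertex 3.0 2.4 4.8
  endloop
 endfacet
 facet normal 0.015 0.823 0.568
  outer loop
   vertex 1.2 3.4 3.4
   vertex 3.0 2.4 4.8
   vertex 4.2 5.0 1.0
  endloop
 endfacet
 facet normal 0.035 -0.914 0.404
  outer loop
   vertex 3.8 0.2 1.6
   vertex 4.4 0.4 2.0
   vertex 0.4 0.6 2.8
  endloop
 endfacet
 facet normal 0.582 -0.148 -0.799
  outer loop
   vertex 3.8 0.2 1.6
   vertex 4.2 5.0 1.0
   vertex 4.4 0.4 2.0
  endloop
 endfacet
 facet normal 0.076 -0.809 0.583
  outer loop
   vertex 3.6 2.2 4.6
   vertex 0.4 0.6 2.8
   vertex 4.4 0.4 2.0
  endloop
 endfacet
 facet normal -0.017 -0.732 0.681
  outer loop
   vertex 3.6 2.2 4.6
   vertex 3.0 2.4 4.8
   vertex 0.4 0.6 2.8
  endloop
 endfacet
 facet normal 0.968 0.093 0.234
  outer loop
   vertex 3.6 2.2 4.6
   vertex 4.4 0.4 2.0
   vertex 4.2 5.0 1.0
  endloop
 endfacet
 facet normal 0.426 0.678 0.599
  outer loop
   vertex 3.6 2.2 4.6
   vertex 4.2 5.0 1.0
   vertex 3.0 2.4 4.8
  endloop
 endfacet
 facet normal -0.849 0.331 -0.411
  outer loop
   vertex 1.8 3.2 2.0
   vertex 0.4 0.6 2.8
   vertex 1.2 3.4 3.4
  endloop
 endfacet
 facet normal -0.342 -0.103 -0.934
  outer loop
   vertex 1.8 3.2 2.0
   vertex 3.8 0.2 1.6
   vertex 0.4 0.6 2.8
  endloop
 endfacet
 facet normal -0.324 -0.091 -0.942
  outer loop
   vertex 1.8 3.2 2.0
   vertex 4.2 5.0 1.0
   vertex 3.8 0.2 1.6
  endloop
 endfacet
 facet normal -0.404 0.909 0.101
  outer loop
   vertex 3.0 4.4 1.6
   vertex 1.2 3.4 3.4
   vertex 4.2 5.0 1.0
  endloop
 endfacet
 facet normal -0.535 0.267 -0.802
  outer loop
   vertex 3.0 4.4 1.6
   vertex 4.2 5.0 1.0
   vertex 1.8 3.2 2.0
  endloop
 endfacet
 facet normal -0.713 0.583 -0.389
  outer loop
   vertex 3.0 4.4 1.6
   vertex 1.8 3.2 2.0
   vertex 1.2 3.4 3.4
  endloop
 endfacet
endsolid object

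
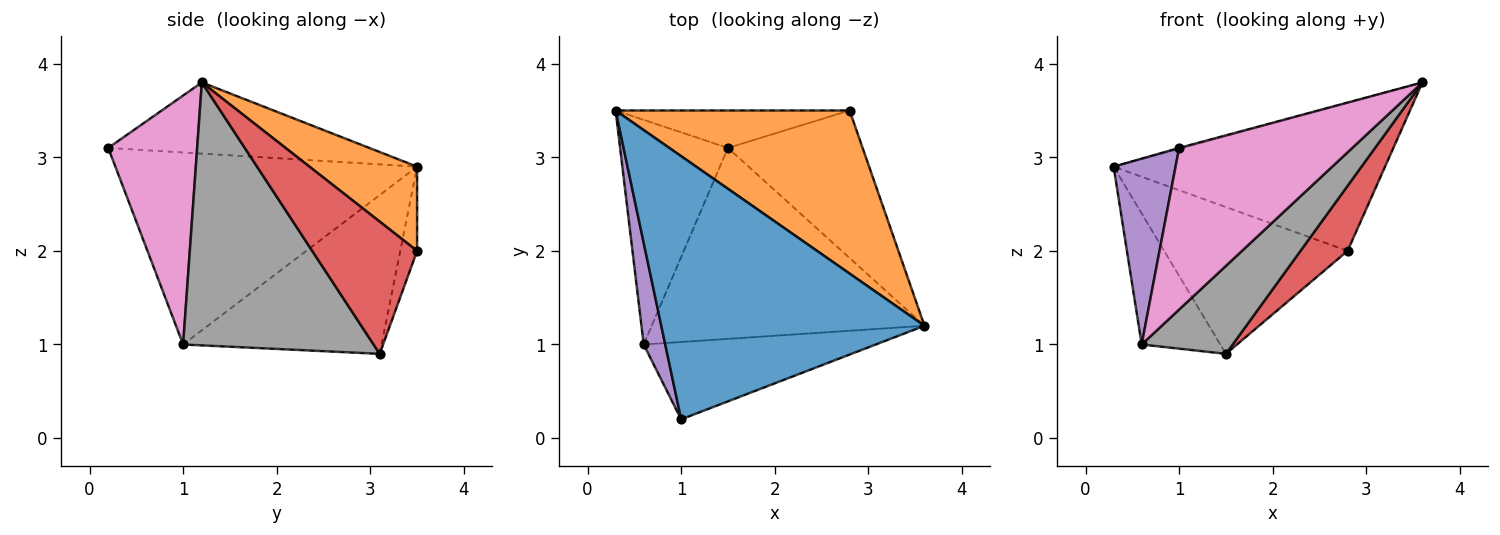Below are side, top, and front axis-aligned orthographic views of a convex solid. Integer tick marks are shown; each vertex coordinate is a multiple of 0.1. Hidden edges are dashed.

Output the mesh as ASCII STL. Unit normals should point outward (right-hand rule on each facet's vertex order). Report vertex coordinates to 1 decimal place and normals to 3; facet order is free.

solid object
 facet normal -0.261 0.003 0.965
  outer loop
   vertex 1.0 0.2 3.1
   vertex 3.6 1.2 3.8
   vertex 0.3 3.5 2.9
  endloop
 endfacet
 facet normal 0.258 0.649 0.715
  outer loop
   vertex 2.8 3.5 2.0
   vertex 0.3 3.5 2.9
   vertex 3.6 1.2 3.8
  endloop
 endfacet
 facet normal -0.089 0.965 -0.246
  outer loop
   vertex 2.8 3.5 2.0
   vertex 1.5 3.1 0.9
   vertex 0.3 3.5 2.9
  endloop
 endfacet
 facet normal 0.668 -0.300 -0.681
  outer loop
   vertex 2.8 3.5 2.0
   vertex 3.6 1.2 3.8
   vertex 1.5 3.1 0.9
  endloop
 endfacet
 facet normal -0.974 -0.200 0.109
  outer loop
   vertex 0.6 1.0 1.0
   vertex 1.0 0.2 3.1
   vertex 0.3 3.5 2.9
  endloop
 endfacet
 facet normal -0.786 0.311 -0.534
  outer loop
   vertex 0.6 1.0 1.0
   vertex 0.3 3.5 2.9
   vertex 1.5 3.1 0.9
  endloop
 endfacet
 facet normal 0.420 -0.818 -0.392
  outer loop
   vertex 0.6 1.0 1.0
   vertex 3.6 1.2 3.8
   vertex 1.0 0.2 3.1
  endloop
 endfacet
 facet normal 0.659 -0.315 -0.683
  outer loop
   vertex 0.6 1.0 1.0
   vertex 1.5 3.1 0.9
   vertex 3.6 1.2 3.8
  endloop
 endfacet
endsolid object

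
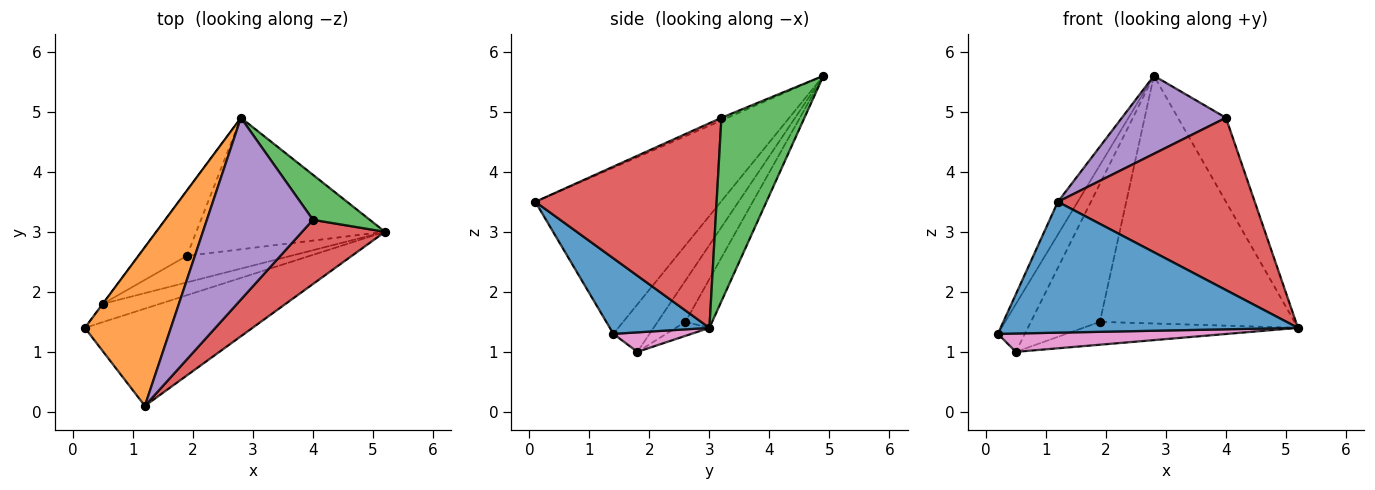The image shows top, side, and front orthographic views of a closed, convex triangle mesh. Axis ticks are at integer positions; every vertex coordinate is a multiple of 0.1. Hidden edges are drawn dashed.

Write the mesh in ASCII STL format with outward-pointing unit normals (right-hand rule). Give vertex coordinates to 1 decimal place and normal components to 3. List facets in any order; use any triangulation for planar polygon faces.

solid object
 facet normal 0.260 -0.775 -0.576
  outer loop
   vertex 1.2 0.1 3.5
   vertex 0.2 1.4 1.3
   vertex 5.2 3.0 1.4
  endloop
 endfacet
 facet normal -0.884 0.094 0.458
  outer loop
   vertex 1.2 0.1 3.5
   vertex 2.8 4.9 5.6
   vertex 0.2 1.4 1.3
  endloop
 endfacet
 facet normal 0.836 0.484 0.259
  outer loop
   vertex 4.0 3.2 4.9
   vertex 5.2 3.0 1.4
   vertex 2.8 4.9 5.6
  endloop
 endfacet
 facet normal 0.653 -0.709 0.265
  outer loop
   vertex 4.0 3.2 4.9
   vertex 1.2 0.1 3.5
   vertex 5.2 3.0 1.4
  endloop
 endfacet
 facet normal -0.023 -0.394 0.919
  outer loop
   vertex 4.0 3.2 4.9
   vertex 2.8 4.9 5.6
   vertex 1.2 0.1 3.5
  endloop
 endfacet
 facet normal -0.120 0.877 -0.465
  outer loop
   vertex 1.9 2.6 1.5
   vertex 2.8 4.9 5.6
   vertex 5.2 3.0 1.4
  endloop
 endfacet
 facet normal 0.234 -0.690 -0.685
  outer loop
   vertex 0.5 1.8 1.0
   vertex 5.2 3.0 1.4
   vertex 0.2 1.4 1.3
  endloop
 endfacet
 facet normal -0.102 0.649 -0.754
  outer loop
   vertex 0.5 1.8 1.0
   vertex 1.9 2.6 1.5
   vertex 5.2 3.0 1.4
  endloop
 endfacet
 facet normal -0.801 0.599 -0.003
  outer loop
   vertex 0.5 1.8 1.0
   vertex 0.2 1.4 1.3
   vertex 2.8 4.9 5.6
  endloop
 endfacet
 facet normal -0.342 0.850 -0.402
  outer loop
   vertex 0.5 1.8 1.0
   vertex 2.8 4.9 5.6
   vertex 1.9 2.6 1.5
  endloop
 endfacet
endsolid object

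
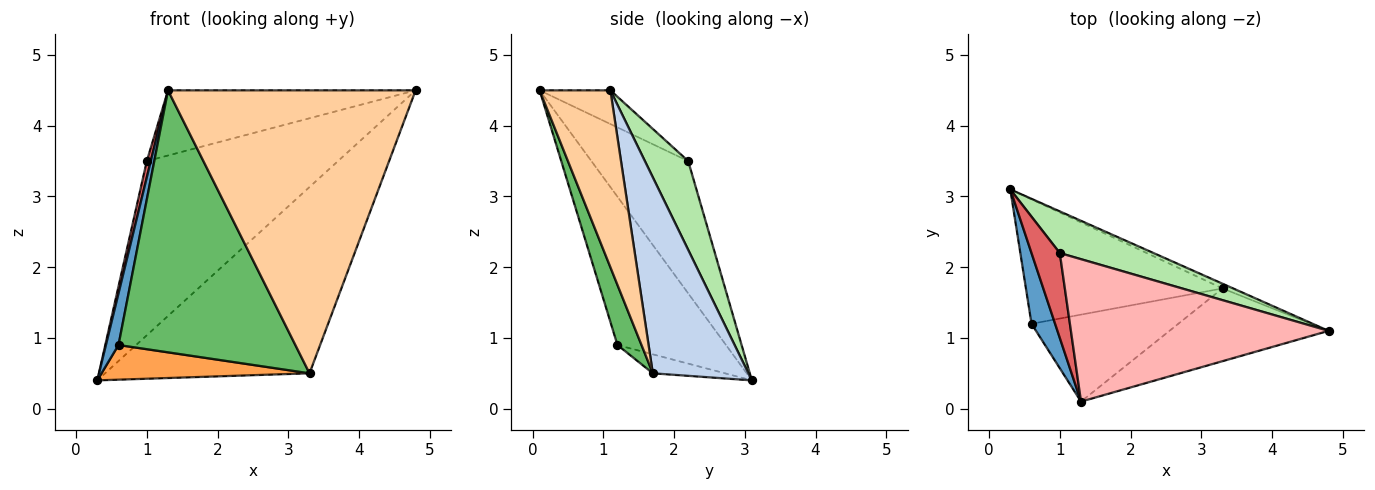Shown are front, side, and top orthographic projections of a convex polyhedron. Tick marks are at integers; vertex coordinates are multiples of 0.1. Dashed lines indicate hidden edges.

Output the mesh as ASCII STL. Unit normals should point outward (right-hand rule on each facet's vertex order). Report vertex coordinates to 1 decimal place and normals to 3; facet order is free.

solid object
 facet normal -0.981 -0.114 0.156
  outer loop
   vertex 0.6 1.2 0.9
   vertex 1.3 0.1 4.5
   vertex 0.3 3.1 0.4
  endloop
 endfacet
 facet normal 0.423 0.906 -0.023
  outer loop
   vertex 3.3 1.7 0.5
   vertex 0.3 3.1 0.4
   vertex 4.8 1.1 4.5
  endloop
 endfacet
 facet normal -0.093 -0.267 -0.959
  outer loop
   vertex 3.3 1.7 0.5
   vertex 0.6 1.2 0.9
   vertex 0.3 3.1 0.4
  endloop
 endfacet
 facet normal 0.267 -0.933 -0.240
  outer loop
   vertex 3.3 1.7 0.5
   vertex 4.8 1.1 4.5
   vertex 1.3 0.1 4.5
  endloop
 endfacet
 facet normal 0.128 -0.941 -0.312
  outer loop
   vertex 3.3 1.7 0.5
   vertex 1.3 0.1 4.5
   vertex 0.6 1.2 0.9
  endloop
 endfacet
 facet normal 0.215 0.950 0.227
  outer loop
   vertex 1.0 2.2 3.5
   vertex 4.8 1.1 4.5
   vertex 0.3 3.1 0.4
  endloop
 endfacet
 facet normal -0.977 -0.040 0.209
  outer loop
   vertex 1.0 2.2 3.5
   vertex 0.3 3.1 0.4
   vertex 1.3 0.1 4.5
  endloop
 endfacet
 facet normal -0.118 0.413 0.903
  outer loop
   vertex 1.0 2.2 3.5
   vertex 1.3 0.1 4.5
   vertex 4.8 1.1 4.5
  endloop
 endfacet
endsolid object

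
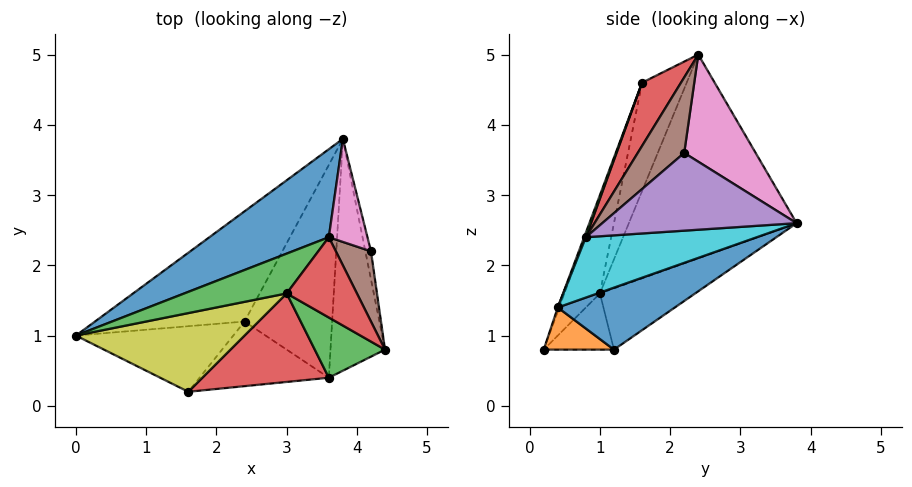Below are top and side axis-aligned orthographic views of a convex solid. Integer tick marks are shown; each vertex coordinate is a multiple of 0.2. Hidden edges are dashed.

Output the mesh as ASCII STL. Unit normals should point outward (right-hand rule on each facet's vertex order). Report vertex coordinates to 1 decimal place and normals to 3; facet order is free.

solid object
 facet normal -0.613 0.704 0.359
  outer loop
   vertex 3.6 2.4 5.0
   vertex 3.8 3.8 2.6
   vertex 0.0 1.0 1.6
  endloop
 endfacet
 facet normal -0.289 0.645 -0.707
  outer loop
   vertex 2.4 1.2 0.8
   vertex 0.0 1.0 1.6
   vertex 3.8 3.8 2.6
  endloop
 endfacet
 facet normal -0.713 0.198 0.673
  outer loop
   vertex 3.0 1.6 4.6
   vertex 3.6 2.4 5.0
   vertex 0.0 1.0 1.6
  endloop
 endfacet
 facet normal 0.504 -0.658 0.560
  outer loop
   vertex 3.0 1.6 4.6
   vertex 4.4 0.8 2.4
   vertex 3.6 2.4 5.0
  endloop
 endfacet
 facet normal 0.977 0.200 -0.071
  outer loop
   vertex 4.2 2.2 3.6
   vertex 4.4 0.8 2.4
   vertex 3.8 3.8 2.6
  endloop
 endfacet
 facet normal 0.883 -0.226 0.411
  outer loop
   vertex 4.2 2.2 3.6
   vertex 3.6 2.4 5.0
   vertex 4.4 0.8 2.4
  endloop
 endfacet
 facet normal 0.859 0.408 0.310
  outer loop
   vertex 4.2 2.2 3.6
   vertex 3.8 3.8 2.6
   vertex 3.6 2.4 5.0
  endloop
 endfacet
 facet normal -0.325 0.260 -0.909
  outer loop
   vertex 1.6 0.2 0.8
   vertex 0.0 1.0 1.6
   vertex 2.4 1.2 0.8
  endloop
 endfacet
 facet normal -0.235 -0.881 0.411
  outer loop
   vertex 1.6 0.2 0.8
   vertex 3.0 1.6 4.6
   vertex 0.0 1.0 1.6
  endloop
 endfacet
 facet normal 0.728 0.190 -0.658
  outer loop
   vertex 3.6 0.4 1.4
   vertex 3.8 3.8 2.6
   vertex 4.4 0.8 2.4
  endloop
 endfacet
 facet normal 0.560 0.246 -0.791
  outer loop
   vertex 3.6 0.4 1.4
   vertex 2.4 1.2 0.8
   vertex 3.8 3.8 2.6
  endloop
 endfacet
 facet normal 0.301 -0.241 -0.923
  outer loop
   vertex 3.6 0.4 1.4
   vertex 1.6 0.2 0.8
   vertex 2.4 1.2 0.8
  endloop
 endfacet
 facet normal 0.024 -0.935 0.355
  outer loop
   vertex 3.6 0.4 1.4
   vertex 4.4 0.8 2.4
   vertex 3.0 1.6 4.6
  endloop
 endfacet
 facet normal -0.011 -0.937 0.349
  outer loop
   vertex 3.6 0.4 1.4
   vertex 3.0 1.6 4.6
   vertex 1.6 0.2 0.8
  endloop
 endfacet
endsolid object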